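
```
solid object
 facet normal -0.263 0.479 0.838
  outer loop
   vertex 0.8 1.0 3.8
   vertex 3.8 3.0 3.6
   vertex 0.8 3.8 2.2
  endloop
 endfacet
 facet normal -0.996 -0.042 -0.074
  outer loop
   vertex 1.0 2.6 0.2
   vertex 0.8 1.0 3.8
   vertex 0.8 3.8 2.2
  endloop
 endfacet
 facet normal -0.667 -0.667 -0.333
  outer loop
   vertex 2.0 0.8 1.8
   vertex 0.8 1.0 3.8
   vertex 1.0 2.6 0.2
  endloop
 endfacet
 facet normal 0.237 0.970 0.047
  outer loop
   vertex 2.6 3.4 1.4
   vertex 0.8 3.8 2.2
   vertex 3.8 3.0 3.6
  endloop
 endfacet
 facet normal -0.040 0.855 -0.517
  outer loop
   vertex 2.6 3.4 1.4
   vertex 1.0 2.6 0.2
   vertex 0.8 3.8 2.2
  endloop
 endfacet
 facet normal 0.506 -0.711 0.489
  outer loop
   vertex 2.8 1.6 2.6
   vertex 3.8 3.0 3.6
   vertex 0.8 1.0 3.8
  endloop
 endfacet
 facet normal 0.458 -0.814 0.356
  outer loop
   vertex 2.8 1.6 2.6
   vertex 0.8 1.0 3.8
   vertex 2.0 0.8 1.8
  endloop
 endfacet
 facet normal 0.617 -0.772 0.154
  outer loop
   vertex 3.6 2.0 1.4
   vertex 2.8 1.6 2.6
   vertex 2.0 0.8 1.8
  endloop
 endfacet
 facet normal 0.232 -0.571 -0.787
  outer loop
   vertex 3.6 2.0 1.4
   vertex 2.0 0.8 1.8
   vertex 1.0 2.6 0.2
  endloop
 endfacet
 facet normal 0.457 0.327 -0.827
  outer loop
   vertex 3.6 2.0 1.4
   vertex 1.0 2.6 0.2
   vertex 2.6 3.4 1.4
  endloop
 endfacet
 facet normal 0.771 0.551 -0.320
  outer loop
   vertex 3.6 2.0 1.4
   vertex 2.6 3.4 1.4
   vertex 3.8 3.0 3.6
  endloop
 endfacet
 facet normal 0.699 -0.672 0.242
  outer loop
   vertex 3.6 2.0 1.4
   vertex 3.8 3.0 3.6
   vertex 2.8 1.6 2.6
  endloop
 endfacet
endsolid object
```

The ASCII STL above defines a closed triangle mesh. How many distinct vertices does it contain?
8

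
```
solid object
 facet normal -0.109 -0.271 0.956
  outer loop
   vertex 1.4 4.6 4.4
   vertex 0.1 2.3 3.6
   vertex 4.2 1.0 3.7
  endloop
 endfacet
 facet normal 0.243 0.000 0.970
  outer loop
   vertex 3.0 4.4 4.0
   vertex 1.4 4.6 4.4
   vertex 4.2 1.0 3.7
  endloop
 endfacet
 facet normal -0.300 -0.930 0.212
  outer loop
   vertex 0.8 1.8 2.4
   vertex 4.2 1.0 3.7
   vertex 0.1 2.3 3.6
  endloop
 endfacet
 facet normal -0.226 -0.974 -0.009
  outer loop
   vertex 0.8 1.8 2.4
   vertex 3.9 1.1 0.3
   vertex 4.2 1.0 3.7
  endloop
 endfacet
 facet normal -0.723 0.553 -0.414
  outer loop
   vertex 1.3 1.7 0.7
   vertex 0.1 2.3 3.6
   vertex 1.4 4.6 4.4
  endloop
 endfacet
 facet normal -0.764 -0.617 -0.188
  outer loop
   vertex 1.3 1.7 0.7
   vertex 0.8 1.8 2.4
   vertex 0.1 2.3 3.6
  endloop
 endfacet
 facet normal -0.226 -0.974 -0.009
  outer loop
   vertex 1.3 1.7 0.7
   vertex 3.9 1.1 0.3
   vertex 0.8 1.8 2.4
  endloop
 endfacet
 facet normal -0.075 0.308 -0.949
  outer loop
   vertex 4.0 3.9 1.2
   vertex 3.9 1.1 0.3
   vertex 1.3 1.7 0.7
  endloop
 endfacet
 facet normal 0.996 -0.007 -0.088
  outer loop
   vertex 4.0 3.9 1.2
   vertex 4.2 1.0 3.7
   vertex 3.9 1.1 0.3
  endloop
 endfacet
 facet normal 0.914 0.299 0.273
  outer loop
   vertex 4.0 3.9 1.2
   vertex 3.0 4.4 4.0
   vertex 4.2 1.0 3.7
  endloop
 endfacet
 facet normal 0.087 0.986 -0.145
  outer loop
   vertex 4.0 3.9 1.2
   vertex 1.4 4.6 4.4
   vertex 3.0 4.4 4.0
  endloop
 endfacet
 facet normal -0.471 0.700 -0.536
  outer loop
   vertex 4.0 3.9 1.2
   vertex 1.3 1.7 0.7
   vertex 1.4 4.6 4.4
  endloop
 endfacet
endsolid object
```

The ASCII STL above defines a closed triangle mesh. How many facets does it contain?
12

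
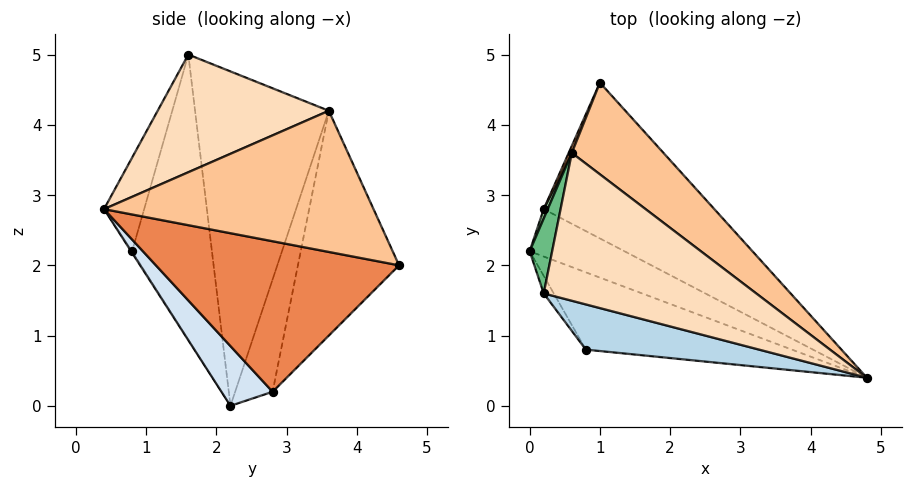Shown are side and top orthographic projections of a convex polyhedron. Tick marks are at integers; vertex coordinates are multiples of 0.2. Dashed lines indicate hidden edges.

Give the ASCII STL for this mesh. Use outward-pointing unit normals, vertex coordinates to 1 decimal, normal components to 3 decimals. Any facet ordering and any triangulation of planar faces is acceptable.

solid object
 facet normal -0.004 -0.844 -0.536
  outer loop
   vertex 0.8 0.8 2.2
   vertex 0.0 2.2 0.0
   vertex 4.8 0.4 2.8
  endloop
 endfacet
 facet normal -0.847 -0.531 -0.030
  outer loop
   vertex 0.8 0.8 2.2
   vertex 0.2 1.6 5.0
   vertex 0.0 2.2 0.0
  endloop
 endfacet
 facet normal -0.133 -0.960 0.246
  outer loop
   vertex 0.8 0.8 2.2
   vertex 4.8 0.4 2.8
   vertex 0.2 1.6 5.0
  endloop
 endfacet
 facet normal 0.530 0.104 -0.842
  outer loop
   vertex 0.2 2.8 0.2
   vertex 4.8 0.4 2.8
   vertex 0.0 2.2 0.0
  endloop
 endfacet
 facet normal 0.602 0.415 -0.682
  outer loop
   vertex 0.2 2.8 0.2
   vertex 1.0 4.6 2.0
   vertex 4.8 0.4 2.8
  endloop
 endfacet
 facet normal -0.918 0.395 0.013
  outer loop
   vertex 0.6 3.6 4.2
   vertex 1.0 4.6 2.0
   vertex 0.2 2.8 0.2
  endloop
 endfacet
 facet normal 0.635 0.653 0.412
  outer loop
   vertex 0.6 3.6 4.2
   vertex 4.8 0.4 2.8
   vertex 1.0 4.6 2.0
  endloop
 endfacet
 facet normal 0.470 0.245 0.848
  outer loop
   vertex 0.6 3.6 4.2
   vertex 0.2 1.6 5.0
   vertex 4.8 0.4 2.8
  endloop
 endfacet
 facet normal -0.973 0.221 0.065
  outer loop
   vertex 0.6 3.6 4.2
   vertex 0.0 2.2 0.0
   vertex 0.2 1.6 5.0
  endloop
 endfacet
 facet normal -0.951 0.306 0.034
  outer loop
   vertex 0.6 3.6 4.2
   vertex 0.2 2.8 0.2
   vertex 0.0 2.2 0.0
  endloop
 endfacet
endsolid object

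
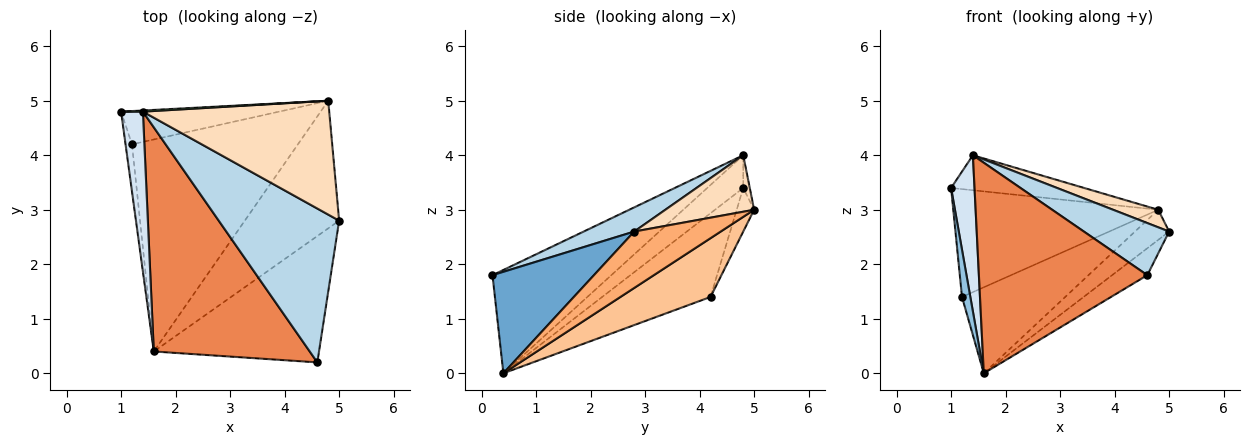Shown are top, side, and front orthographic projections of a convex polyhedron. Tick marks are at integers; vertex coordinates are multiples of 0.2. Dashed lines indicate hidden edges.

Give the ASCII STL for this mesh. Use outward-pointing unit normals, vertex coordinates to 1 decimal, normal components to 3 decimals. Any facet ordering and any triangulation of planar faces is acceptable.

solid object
 facet normal 0.515 0.179 -0.838
  outer loop
   vertex 4.6 0.2 1.8
   vertex 1.6 0.4 0.0
   vertex 5.0 2.8 2.6
  endloop
 endfacet
 facet normal -0.994 -0.076 -0.076
  outer loop
   vertex 1.2 4.2 1.4
   vertex 1.6 0.4 0.0
   vertex 1.0 4.8 3.4
  endloop
 endfacet
 facet normal 0.187 -0.315 0.931
  outer loop
   vertex 1.4 4.8 4.0
   vertex 4.6 0.2 1.8
   vertex 5.0 2.8 2.6
  endloop
 endfacet
 facet normal -0.731 -0.477 0.488
  outer loop
   vertex 1.4 4.8 4.0
   vertex 1.0 4.8 3.4
   vertex 1.6 0.4 0.0
  endloop
 endfacet
 facet normal -0.435 -0.616 0.656
  outer loop
   vertex 1.4 4.8 4.0
   vertex 1.6 0.4 0.0
   vertex 4.6 0.2 1.8
  endloop
 endfacet
 facet normal 0.503 0.199 -0.841
  outer loop
   vertex 4.8 5.0 3.0
   vertex 5.0 2.8 2.6
   vertex 1.6 0.4 0.0
  endloop
 endfacet
 facet normal 0.312 0.357 -0.880
  outer loop
   vertex 4.8 5.0 3.0
   vertex 1.6 0.4 0.0
   vertex 1.2 4.2 1.4
  endloop
 endfacet
 facet normal 0.287 -0.146 0.947
  outer loop
   vertex 4.8 5.0 3.0
   vertex 1.4 4.8 4.0
   vertex 5.0 2.8 2.6
  endloop
 endfacet
 facet normal -0.081 0.952 -0.294
  outer loop
   vertex 4.8 5.0 3.0
   vertex 1.2 4.2 1.4
   vertex 1.0 4.8 3.4
  endloop
 endfacet
 facet normal -0.049 0.998 0.033
  outer loop
   vertex 4.8 5.0 3.0
   vertex 1.0 4.8 3.4
   vertex 1.4 4.8 4.0
  endloop
 endfacet
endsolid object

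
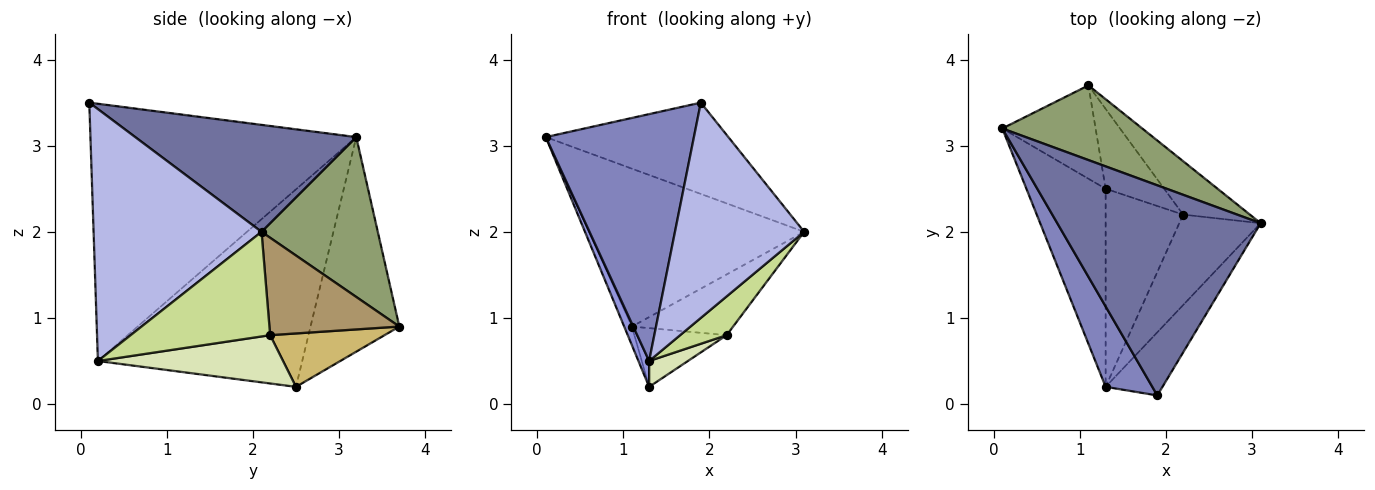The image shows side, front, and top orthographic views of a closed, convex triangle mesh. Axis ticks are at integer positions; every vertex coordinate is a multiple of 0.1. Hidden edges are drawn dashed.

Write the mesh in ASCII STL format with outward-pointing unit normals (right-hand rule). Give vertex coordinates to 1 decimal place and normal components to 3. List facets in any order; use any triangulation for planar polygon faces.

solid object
 facet normal 0.434 0.359 0.826
  outer loop
   vertex 1.9 0.1 3.5
   vertex 3.1 2.1 2.0
   vertex 0.1 3.2 3.1
  endloop
 endfacet
 facet normal -0.863 -0.481 0.157
  outer loop
   vertex 1.3 0.2 0.5
   vertex 1.9 0.1 3.5
   vertex 0.1 3.2 3.1
  endloop
 endfacet
 facet normal -0.927 -0.049 -0.372
  outer loop
   vertex 1.3 0.2 0.5
   vertex 0.1 3.2 3.1
   vertex 1.3 2.5 0.2
  endloop
 endfacet
 facet normal 0.780 -0.600 -0.176
  outer loop
   vertex 1.3 0.2 0.5
   vertex 3.1 2.1 2.0
   vertex 1.9 0.1 3.5
  endloop
 endfacet
 facet normal 0.439 0.812 0.384
  outer loop
   vertex 1.1 3.7 0.9
   vertex 0.1 3.2 3.1
   vertex 3.1 2.1 2.0
  endloop
 endfacet
 facet normal -0.914 0.079 -0.397
  outer loop
   vertex 1.1 3.7 0.9
   vertex 1.3 2.5 0.2
   vertex 0.1 3.2 3.1
  endloop
 endfacet
 facet normal 0.763 -0.254 -0.594
  outer loop
   vertex 2.2 2.2 0.8
   vertex 3.1 2.1 2.0
   vertex 1.3 0.2 0.5
  endloop
 endfacet
 facet normal 0.526 -0.110 -0.844
  outer loop
   vertex 2.2 2.2 0.8
   vertex 1.3 0.2 0.5
   vertex 1.3 2.5 0.2
  endloop
 endfacet
 facet normal 0.694 0.541 -0.475
  outer loop
   vertex 2.2 2.2 0.8
   vertex 1.1 3.7 0.9
   vertex 3.1 2.1 2.0
  endloop
 endfacet
 facet normal 0.592 0.477 -0.649
  outer loop
   vertex 2.2 2.2 0.8
   vertex 1.3 2.5 0.2
   vertex 1.1 3.7 0.9
  endloop
 endfacet
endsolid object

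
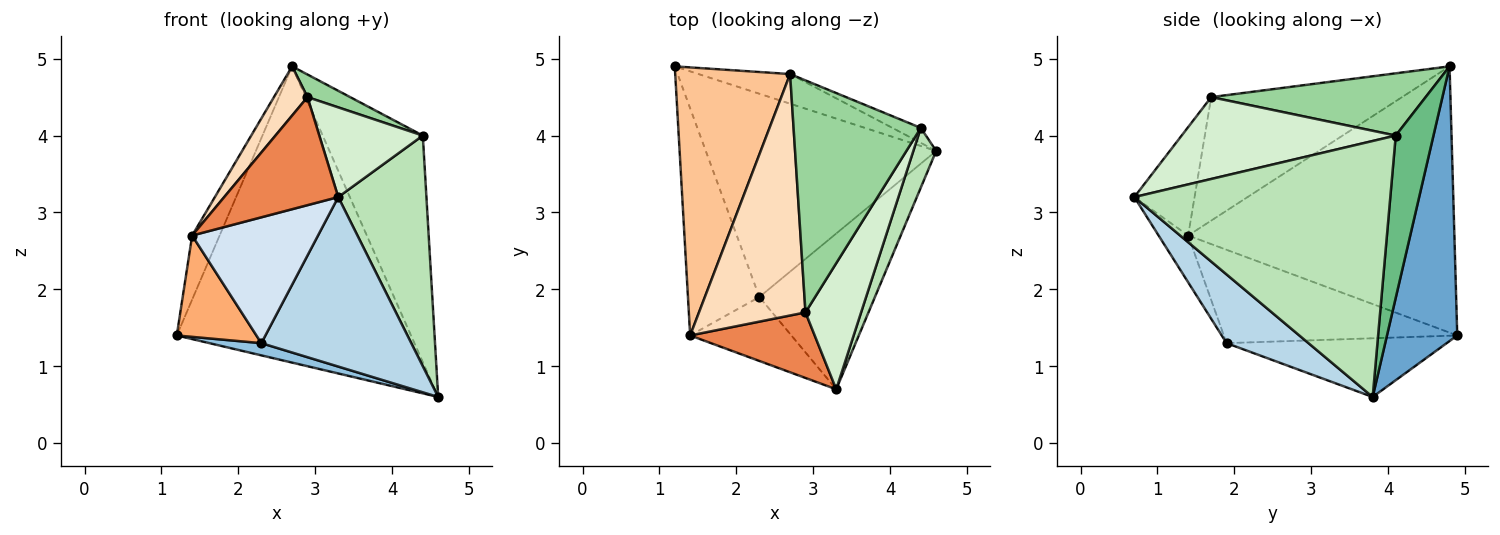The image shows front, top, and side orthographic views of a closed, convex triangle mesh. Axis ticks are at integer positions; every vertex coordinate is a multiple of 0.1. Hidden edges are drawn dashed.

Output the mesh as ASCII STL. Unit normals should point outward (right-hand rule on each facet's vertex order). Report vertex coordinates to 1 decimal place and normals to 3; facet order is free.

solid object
 facet normal 0.286 0.953 -0.095
  outer loop
   vertex 2.7 4.8 4.9
   vertex 4.6 3.8 0.6
   vertex 1.2 4.9 1.4
  endloop
 endfacet
 facet normal -0.246 -0.058 -0.967
  outer loop
   vertex 2.3 1.9 1.3
   vertex 1.2 4.9 1.4
   vertex 4.6 3.8 0.6
  endloop
 endfacet
 facet normal 0.373 -0.683 -0.628
  outer loop
   vertex 2.3 1.9 1.3
   vertex 4.6 3.8 0.6
   vertex 3.3 0.7 3.2
  endloop
 endfacet
 facet normal -0.205 -0.873 -0.443
  outer loop
   vertex 1.4 1.4 2.7
   vertex 2.3 1.9 1.3
   vertex 3.3 0.7 3.2
  endloop
 endfacet
 facet normal -0.411 -0.779 0.473
  outer loop
   vertex 1.4 1.4 2.7
   vertex 3.3 0.7 3.2
   vertex 2.9 1.7 4.5
  endloop
 endfacet
 facet normal -0.767 -0.262 -0.586
  outer loop
   vertex 1.4 1.4 2.7
   vertex 1.2 4.9 1.4
   vertex 2.3 1.9 1.3
  endloop
 endfacet
 facet normal -0.914 0.094 0.394
  outer loop
   vertex 1.4 1.4 2.7
   vertex 2.7 4.8 4.9
   vertex 1.2 4.9 1.4
  endloop
 endfacet
 facet normal -0.751 -0.132 0.647
  outer loop
   vertex 1.4 1.4 2.7
   vertex 2.9 1.7 4.5
   vertex 2.7 4.8 4.9
  endloop
 endfacet
 facet normal 0.352 0.934 -0.062
  outer loop
   vertex 4.4 4.1 4.0
   vertex 4.6 3.8 0.6
   vertex 2.7 4.8 4.9
  endloop
 endfacet
 facet normal 0.438 -0.087 0.895
  outer loop
   vertex 4.4 4.1 4.0
   vertex 2.7 4.8 4.9
   vertex 2.9 1.7 4.5
  endloop
 endfacet
 facet normal 0.942 -0.325 0.084
  outer loop
   vertex 4.4 4.1 4.0
   vertex 3.3 0.7 3.2
   vertex 4.6 3.8 0.6
  endloop
 endfacet
 facet normal 0.768 -0.371 0.522
  outer loop
   vertex 4.4 4.1 4.0
   vertex 2.9 1.7 4.5
   vertex 3.3 0.7 3.2
  endloop
 endfacet
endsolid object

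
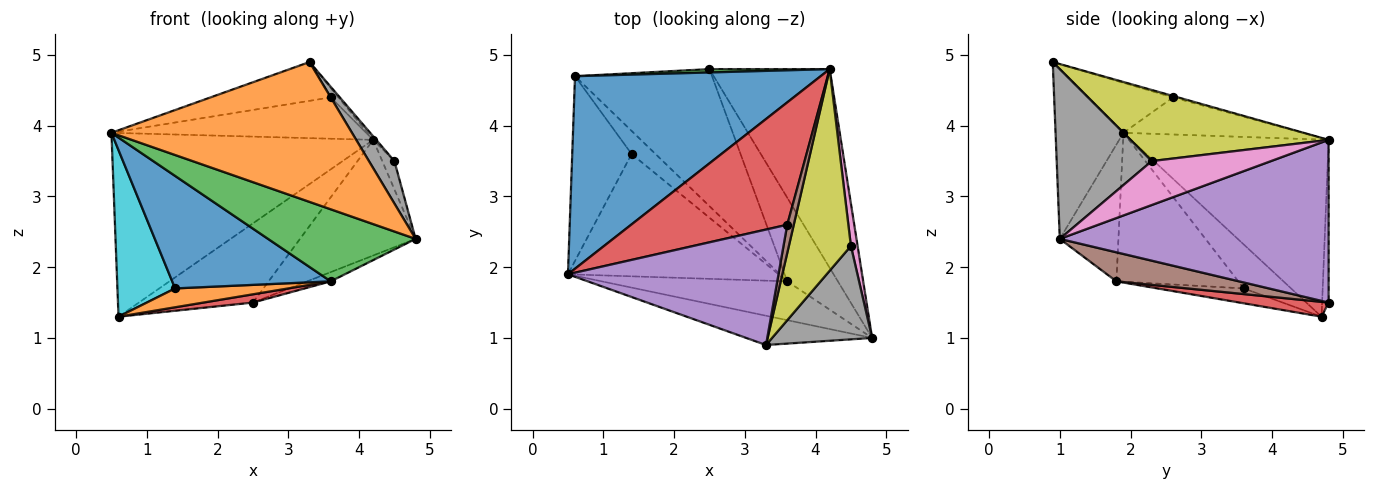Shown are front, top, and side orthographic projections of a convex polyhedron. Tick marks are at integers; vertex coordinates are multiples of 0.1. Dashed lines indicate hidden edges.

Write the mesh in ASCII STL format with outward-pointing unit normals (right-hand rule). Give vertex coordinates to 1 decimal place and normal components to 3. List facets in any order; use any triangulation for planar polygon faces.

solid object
 facet normal -0.462 0.612 0.641
  outer loop
   vertex 0.6 4.7 1.3
   vertex 0.5 1.9 3.9
   vertex 4.2 4.8 3.8
  endloop
 endfacet
 facet normal -0.266 -0.943 -0.198
  outer loop
   vertex 3.3 0.9 4.9
   vertex 0.5 1.9 3.9
   vertex 4.8 1.0 2.4
  endloop
 endfacet
 facet normal -0.330 -0.831 -0.448
  outer loop
   vertex 3.6 1.8 1.8
   vertex 4.8 1.0 2.4
   vertex 0.5 1.9 3.9
  endloop
 endfacet
 facet normal -0.220 0.312 0.924
  outer loop
   vertex 3.6 2.6 4.4
   vertex 4.2 4.8 3.8
   vertex 0.5 1.9 3.9
  endloop
 endfacet
 facet normal -0.219 0.311 0.925
  outer loop
   vertex 3.6 2.6 4.4
   vertex 0.5 1.9 3.9
   vertex 3.3 0.9 4.9
  endloop
 endfacet
 facet normal -0.206 0.309 0.928
  outer loop
   vertex 3.6 2.6 4.4
   vertex 3.3 0.9 4.9
   vertex 4.2 4.8 3.8
  endloop
 endfacet
 facet normal 0.984 0.100 0.150
  outer loop
   vertex 4.5 2.3 3.5
   vertex 4.8 1.0 2.4
   vertex 4.2 4.8 3.8
  endloop
 endfacet
 facet normal 0.839 -0.225 0.495
  outer loop
   vertex 4.5 2.3 3.5
   vertex 3.3 0.9 4.9
   vertex 4.8 1.0 2.4
  endloop
 endfacet
 facet normal 0.753 0.012 0.657
  outer loop
   vertex 4.5 2.3 3.5
   vertex 4.2 4.8 3.8
   vertex 3.3 0.9 4.9
  endloop
 endfacet
 facet normal -0.482 -0.587 -0.651
  outer loop
   vertex 1.4 3.6 1.7
   vertex 0.5 1.9 3.9
   vertex 0.6 4.7 1.3
  endloop
 endfacet
 facet normal -0.462 -0.601 -0.653
  outer loop
   vertex 1.4 3.6 1.7
   vertex 3.6 1.8 1.8
   vertex 0.5 1.9 3.9
  endloop
 endfacet
 facet normal -0.434 -0.570 -0.698
  outer loop
   vertex 1.4 3.6 1.7
   vertex 0.6 4.7 1.3
   vertex 3.6 1.8 1.8
  endloop
 endfacet
 facet normal -0.057 0.997 0.042
  outer loop
   vertex 2.5 4.8 1.5
   vertex 0.6 4.7 1.3
   vertex 4.2 4.8 3.8
  endloop
 endfacet
 facet normal 0.108 -0.060 -0.992
  outer loop
   vertex 2.5 4.8 1.5
   vertex 3.6 1.8 1.8
   vertex 0.6 4.7 1.3
  endloop
 endfacet
 facet normal 0.760 0.327 -0.562
  outer loop
   vertex 2.5 4.8 1.5
   vertex 4.2 4.8 3.8
   vertex 4.8 1.0 2.4
  endloop
 endfacet
 facet normal 0.495 0.095 -0.864
  outer loop
   vertex 2.5 4.8 1.5
   vertex 4.8 1.0 2.4
   vertex 3.6 1.8 1.8
  endloop
 endfacet
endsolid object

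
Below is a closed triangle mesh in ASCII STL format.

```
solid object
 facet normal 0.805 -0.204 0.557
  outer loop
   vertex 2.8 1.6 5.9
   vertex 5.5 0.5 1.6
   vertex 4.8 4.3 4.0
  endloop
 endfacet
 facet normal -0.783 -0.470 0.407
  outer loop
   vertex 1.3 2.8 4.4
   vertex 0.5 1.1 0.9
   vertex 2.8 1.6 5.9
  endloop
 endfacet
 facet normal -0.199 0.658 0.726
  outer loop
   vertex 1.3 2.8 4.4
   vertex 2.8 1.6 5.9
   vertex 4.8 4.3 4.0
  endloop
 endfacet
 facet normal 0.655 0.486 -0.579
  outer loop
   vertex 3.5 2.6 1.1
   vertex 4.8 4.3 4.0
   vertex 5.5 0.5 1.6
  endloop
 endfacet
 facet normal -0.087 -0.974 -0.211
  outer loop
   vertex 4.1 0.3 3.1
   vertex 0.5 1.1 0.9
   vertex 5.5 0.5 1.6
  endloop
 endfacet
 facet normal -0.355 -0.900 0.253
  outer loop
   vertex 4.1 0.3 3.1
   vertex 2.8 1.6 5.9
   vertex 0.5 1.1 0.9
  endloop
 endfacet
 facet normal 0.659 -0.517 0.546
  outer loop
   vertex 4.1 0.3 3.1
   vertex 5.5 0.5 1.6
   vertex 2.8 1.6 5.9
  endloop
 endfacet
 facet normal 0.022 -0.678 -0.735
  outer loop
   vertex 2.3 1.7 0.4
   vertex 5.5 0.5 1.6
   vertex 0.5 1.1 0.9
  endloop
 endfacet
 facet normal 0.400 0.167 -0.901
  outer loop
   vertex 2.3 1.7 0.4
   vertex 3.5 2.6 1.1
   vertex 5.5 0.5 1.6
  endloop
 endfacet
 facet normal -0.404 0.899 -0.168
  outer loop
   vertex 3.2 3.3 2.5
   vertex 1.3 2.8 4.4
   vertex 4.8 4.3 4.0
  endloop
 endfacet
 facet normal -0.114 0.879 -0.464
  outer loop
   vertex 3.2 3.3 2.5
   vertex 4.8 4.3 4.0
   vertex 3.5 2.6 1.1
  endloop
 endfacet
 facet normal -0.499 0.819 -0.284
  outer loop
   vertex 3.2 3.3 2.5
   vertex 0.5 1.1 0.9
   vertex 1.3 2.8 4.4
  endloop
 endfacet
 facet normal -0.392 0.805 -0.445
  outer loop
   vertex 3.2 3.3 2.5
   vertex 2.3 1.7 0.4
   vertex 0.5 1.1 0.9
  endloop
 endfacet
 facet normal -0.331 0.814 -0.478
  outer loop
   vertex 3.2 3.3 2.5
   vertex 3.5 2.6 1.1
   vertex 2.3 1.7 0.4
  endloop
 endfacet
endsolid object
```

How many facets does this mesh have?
14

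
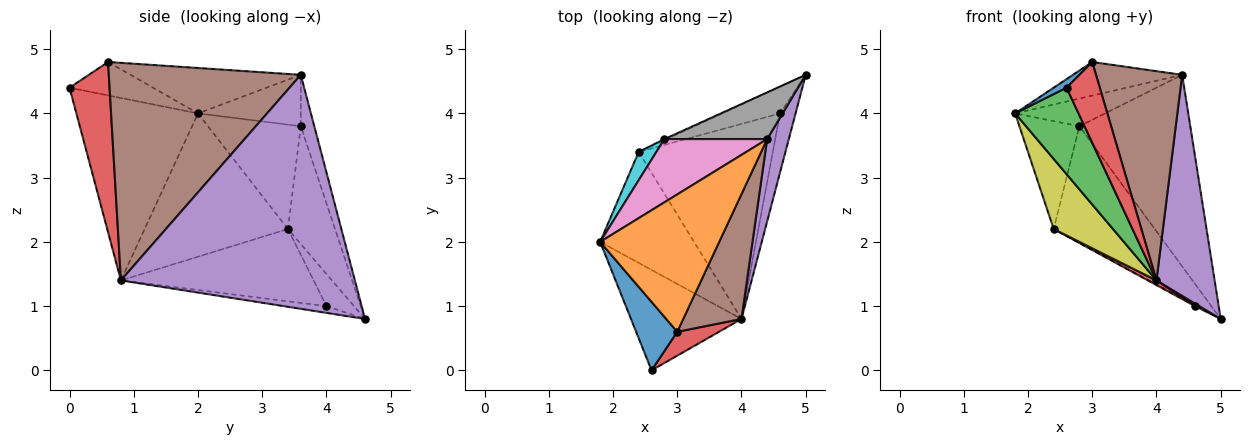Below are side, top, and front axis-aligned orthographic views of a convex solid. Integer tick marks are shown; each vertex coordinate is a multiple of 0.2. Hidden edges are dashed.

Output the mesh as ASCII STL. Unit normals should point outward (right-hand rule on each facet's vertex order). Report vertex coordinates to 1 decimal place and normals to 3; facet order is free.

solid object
 facet normal -0.628 -0.097 0.772
  outer loop
   vertex 3.0 0.6 4.8
   vertex 1.8 2.0 4.0
   vertex 2.6 0.0 4.4
  endloop
 endfacet
 facet normal -0.347 0.223 0.911
  outer loop
   vertex 4.4 3.6 4.6
   vertex 1.8 2.0 4.0
   vertex 3.0 0.6 4.8
  endloop
 endfacet
 facet normal -0.781 -0.407 -0.473
  outer loop
   vertex 4.0 0.8 1.4
   vertex 2.6 0.0 4.4
   vertex 1.8 2.0 4.0
  endloop
 endfacet
 facet normal 0.756 -0.628 0.185
  outer loop
   vertex 4.0 0.8 1.4
   vertex 3.0 0.6 4.8
   vertex 2.6 0.0 4.4
  endloop
 endfacet
 facet normal 0.967 -0.240 0.089
  outer loop
   vertex 4.0 0.8 1.4
   vertex 5.0 4.6 0.8
   vertex 4.4 3.6 4.6
  endloop
 endfacet
 facet normal 0.886 -0.398 0.237
  outer loop
   vertex 4.0 0.8 1.4
   vertex 4.4 3.6 4.6
   vertex 3.0 0.6 4.8
  endloop
 endfacet
 facet normal -0.416 0.364 0.833
  outer loop
   vertex 2.8 3.6 3.8
   vertex 1.8 2.0 4.0
   vertex 4.4 3.6 4.6
  endloop
 endfacet
 facet normal -0.118 0.965 0.235
  outer loop
   vertex 2.8 3.6 3.8
   vertex 4.4 3.6 4.6
   vertex 5.0 4.6 0.8
  endloop
 endfacet
 facet normal -0.790 -0.327 -0.518
  outer loop
   vertex 2.4 3.4 2.2
   vertex 4.0 0.8 1.4
   vertex 1.8 2.0 4.0
  endloop
 endfacet
 facet normal -0.832 0.537 0.141
  outer loop
   vertex 2.4 3.4 2.2
   vertex 1.8 2.0 4.0
   vertex 2.8 3.6 3.8
  endloop
 endfacet
 facet normal -0.422 0.906 -0.008
  outer loop
   vertex 2.4 3.4 2.2
   vertex 2.8 3.6 3.8
   vertex 5.0 4.6 0.8
  endloop
 endfacet
 facet normal -0.398 -0.040 -0.916
  outer loop
   vertex 4.6 4.0 1.0
   vertex 5.0 4.6 0.8
   vertex 4.0 0.8 1.4
  endloop
 endfacet
 facet normal -0.485 0.032 -0.874
  outer loop
   vertex 4.6 4.0 1.0
   vertex 2.4 3.4 2.2
   vertex 5.0 4.6 0.8
  endloop
 endfacet
 facet normal -0.474 -0.021 -0.880
  outer loop
   vertex 4.6 4.0 1.0
   vertex 4.0 0.8 1.4
   vertex 2.4 3.4 2.2
  endloop
 endfacet
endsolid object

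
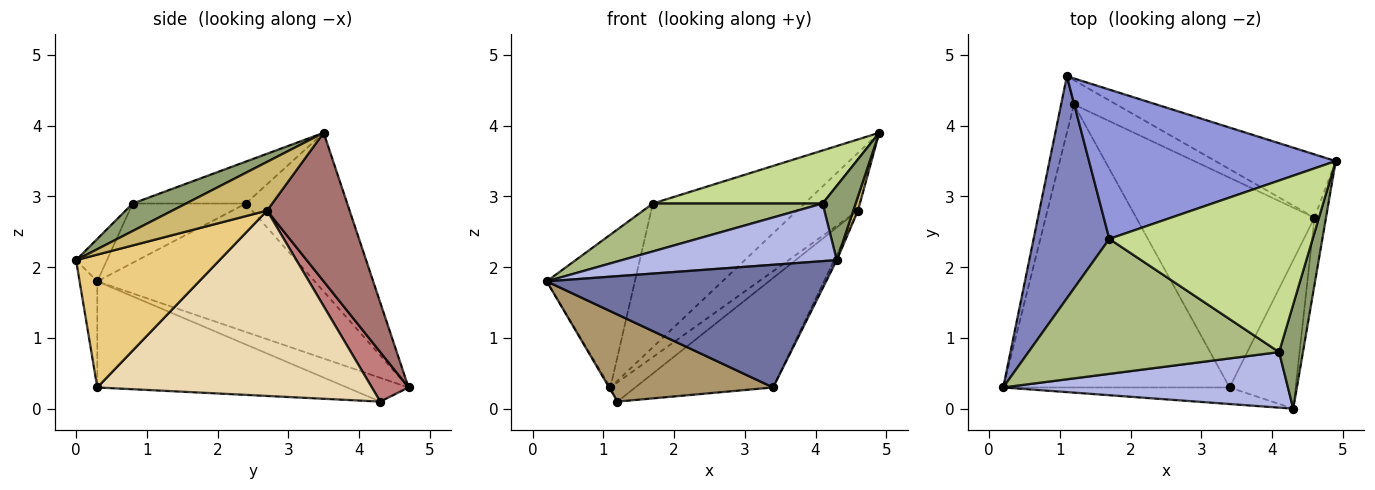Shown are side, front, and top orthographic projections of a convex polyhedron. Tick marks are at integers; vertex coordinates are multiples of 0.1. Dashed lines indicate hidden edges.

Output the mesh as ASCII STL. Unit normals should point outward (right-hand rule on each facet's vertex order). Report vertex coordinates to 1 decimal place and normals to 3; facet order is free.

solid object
 facet normal -0.063 -0.989 -0.134
  outer loop
   vertex 3.4 0.3 0.3
   vertex 4.3 0.0 2.1
   vertex 0.2 0.3 1.8
  endloop
 endfacet
 facet normal -0.813 0.330 0.479
  outer loop
   vertex 1.7 2.4 2.9
   vertex 1.1 4.7 0.3
   vertex 0.2 0.3 1.8
  endloop
 endfacet
 facet normal -0.421 0.629 0.654
  outer loop
   vertex 1.7 2.4 2.9
   vertex 4.9 3.5 3.9
   vertex 1.1 4.7 0.3
  endloop
 endfacet
 facet normal -0.103 -0.716 0.690
  outer loop
   vertex 4.1 0.8 2.9
   vertex 0.2 0.3 1.8
   vertex 4.3 0.0 2.1
  endloop
 endfacet
 facet normal 0.684 -0.423 0.594
  outer loop
   vertex 4.1 0.8 2.9
   vertex 4.3 0.0 2.1
   vertex 4.9 3.5 3.9
  endloop
 endfacet
 facet normal -0.218 -0.326 0.920
  outer loop
   vertex 4.1 0.8 2.9
   vertex 1.7 2.4 2.9
   vertex 0.2 0.3 1.8
  endloop
 endfacet
 facet normal -0.193 -0.290 0.937
  outer loop
   vertex 4.1 0.8 2.9
   vertex 4.9 3.5 3.9
   vertex 1.7 2.4 2.9
  endloop
 endfacet
 facet normal -0.880 0.018 -0.475
  outer loop
   vertex 1.2 4.3 0.1
   vertex 0.2 0.3 1.8
   vertex 1.1 4.7 0.3
  endloop
 endfacet
 facet normal -0.409 -0.268 -0.872
  outer loop
   vertex 1.2 4.3 0.1
   vertex 3.4 0.3 0.3
   vertex 0.2 0.3 1.8
  endloop
 endfacet
 facet normal 0.972 -0.048 -0.230
  outer loop
   vertex 4.6 2.7 2.8
   vertex 4.9 3.5 3.9
   vertex 4.3 0.0 2.1
  endloop
 endfacet
 facet normal 0.895 0.016 -0.445
  outer loop
   vertex 4.6 2.7 2.8
   vertex 4.3 0.0 2.1
   vertex 3.4 0.3 0.3
  endloop
 endfacet
 facet normal 0.678 0.340 -0.652
  outer loop
   vertex 4.6 2.7 2.8
   vertex 3.4 0.3 0.3
   vertex 1.2 4.3 0.1
  endloop
 endfacet
 facet normal 0.674 0.498 -0.546
  outer loop
   vertex 4.6 2.7 2.8
   vertex 1.1 4.7 0.3
   vertex 4.9 3.5 3.9
  endloop
 endfacet
 facet normal 0.675 0.458 -0.579
  outer loop
   vertex 4.6 2.7 2.8
   vertex 1.2 4.3 0.1
   vertex 1.1 4.7 0.3
  endloop
 endfacet
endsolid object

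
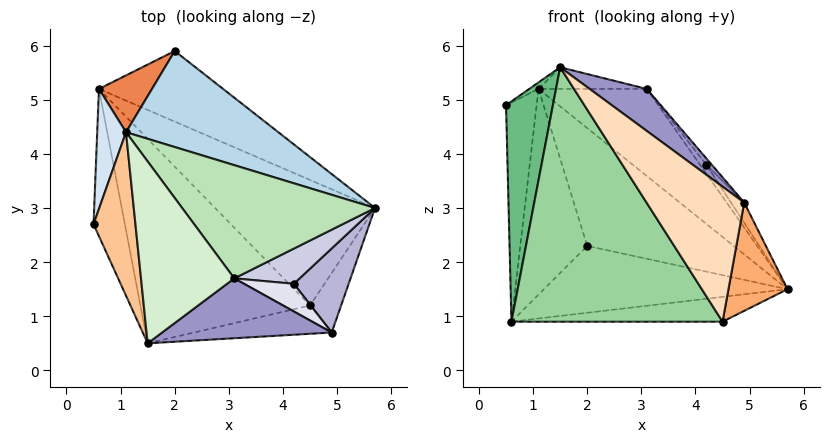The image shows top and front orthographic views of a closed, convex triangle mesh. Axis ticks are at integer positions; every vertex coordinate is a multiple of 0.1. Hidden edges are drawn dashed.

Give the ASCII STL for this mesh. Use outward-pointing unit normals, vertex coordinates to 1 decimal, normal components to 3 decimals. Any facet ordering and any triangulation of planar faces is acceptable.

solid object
 facet normal 0.357 0.642 -0.678
  outer loop
   vertex 0.6 5.2 0.9
   vertex 2.0 5.9 2.3
   vertex 5.7 3.0 1.5
  endloop
 endfacet
 facet normal 0.195 0.190 -0.962
  outer loop
   vertex 0.6 5.2 0.9
   vertex 5.7 3.0 1.5
   vertex 4.5 1.2 0.9
  endloop
 endfacet
 facet normal 0.597 0.622 0.507
  outer loop
   vertex 1.1 4.4 5.2
   vertex 5.7 3.0 1.5
   vertex 2.0 5.9 2.3
  endloop
 endfacet
 facet normal -0.939 0.302 0.165
  outer loop
   vertex 1.1 4.4 5.2
   vertex 0.6 5.2 0.9
   vertex 0.5 2.7 4.9
  endloop
 endfacet
 facet normal -0.599 0.772 0.213
  outer loop
   vertex 1.1 4.4 5.2
   vertex 2.0 5.9 2.3
   vertex 0.6 5.2 0.9
  endloop
 endfacet
 facet normal 0.841 -0.474 -0.261
  outer loop
   vertex 4.9 0.7 3.1
   vertex 4.5 1.2 0.9
   vertex 5.7 3.0 1.5
  endloop
 endfacet
 facet normal -0.522 0.034 0.852
  outer loop
   vertex 1.5 0.5 5.6
   vertex 1.1 4.4 5.2
   vertex 0.5 2.7 4.9
  endloop
 endfacet
 facet normal -0.093 -0.974 -0.205
  outer loop
   vertex 1.5 0.5 5.6
   vertex 4.5 1.2 0.9
   vertex 4.9 0.7 3.1
  endloop
 endfacet
 facet normal -0.821 -0.474 -0.317
  outer loop
   vertex 1.5 0.5 5.6
   vertex 0.5 2.7 4.9
   vertex 0.6 5.2 0.9
  endloop
 endfacet
 facet normal -0.624 -0.609 -0.489
  outer loop
   vertex 1.5 0.5 5.6
   vertex 0.6 5.2 0.9
   vertex 4.5 1.2 0.9
  endloop
 endfacet
 facet normal 0.636 0.471 0.612
  outer loop
   vertex 3.1 1.7 5.2
   vertex 5.7 3.0 1.5
   vertex 1.1 4.4 5.2
  endloop
 endfacet
 facet normal 0.158 0.117 0.981
  outer loop
   vertex 3.1 1.7 5.2
   vertex 1.1 4.4 5.2
   vertex 1.5 0.5 5.6
  endloop
 endfacet
 facet normal 0.536 -0.485 0.691
  outer loop
   vertex 3.1 1.7 5.2
   vertex 1.5 0.5 5.6
   vertex 4.9 0.7 3.1
  endloop
 endfacet
 facet normal 0.786 0.144 0.601
  outer loop
   vertex 4.2 1.6 3.8
   vertex 4.9 0.7 3.1
   vertex 5.7 3.0 1.5
  endloop
 endfacet
 facet normal 0.782 0.154 0.604
  outer loop
   vertex 4.2 1.6 3.8
   vertex 5.7 3.0 1.5
   vertex 3.1 1.7 5.2
  endloop
 endfacet
 facet normal 0.784 0.138 0.606
  outer loop
   vertex 4.2 1.6 3.8
   vertex 3.1 1.7 5.2
   vertex 4.9 0.7 3.1
  endloop
 endfacet
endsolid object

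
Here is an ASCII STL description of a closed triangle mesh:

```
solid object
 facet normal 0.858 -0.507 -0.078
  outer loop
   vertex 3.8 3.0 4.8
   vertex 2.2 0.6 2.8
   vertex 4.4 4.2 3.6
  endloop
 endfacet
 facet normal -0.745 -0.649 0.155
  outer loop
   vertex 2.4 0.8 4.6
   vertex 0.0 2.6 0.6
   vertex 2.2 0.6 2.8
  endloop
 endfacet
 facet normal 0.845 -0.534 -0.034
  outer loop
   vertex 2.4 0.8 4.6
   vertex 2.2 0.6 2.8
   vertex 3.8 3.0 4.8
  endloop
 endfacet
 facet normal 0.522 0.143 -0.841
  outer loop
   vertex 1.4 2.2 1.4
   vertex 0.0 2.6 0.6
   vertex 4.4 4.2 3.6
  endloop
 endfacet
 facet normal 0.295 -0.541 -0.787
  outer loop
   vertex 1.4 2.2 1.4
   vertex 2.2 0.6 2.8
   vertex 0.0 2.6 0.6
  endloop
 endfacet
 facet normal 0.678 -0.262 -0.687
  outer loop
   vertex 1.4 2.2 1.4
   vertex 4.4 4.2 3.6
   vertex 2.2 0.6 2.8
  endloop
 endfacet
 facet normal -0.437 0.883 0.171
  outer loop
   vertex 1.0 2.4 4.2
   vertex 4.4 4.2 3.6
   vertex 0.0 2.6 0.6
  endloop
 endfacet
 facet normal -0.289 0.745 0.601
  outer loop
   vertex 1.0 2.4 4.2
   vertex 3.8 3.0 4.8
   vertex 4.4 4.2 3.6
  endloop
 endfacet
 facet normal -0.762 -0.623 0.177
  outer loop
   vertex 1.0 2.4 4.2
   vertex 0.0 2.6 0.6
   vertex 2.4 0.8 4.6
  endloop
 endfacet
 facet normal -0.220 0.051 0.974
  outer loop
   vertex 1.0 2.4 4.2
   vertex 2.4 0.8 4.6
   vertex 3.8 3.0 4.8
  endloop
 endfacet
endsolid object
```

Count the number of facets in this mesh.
10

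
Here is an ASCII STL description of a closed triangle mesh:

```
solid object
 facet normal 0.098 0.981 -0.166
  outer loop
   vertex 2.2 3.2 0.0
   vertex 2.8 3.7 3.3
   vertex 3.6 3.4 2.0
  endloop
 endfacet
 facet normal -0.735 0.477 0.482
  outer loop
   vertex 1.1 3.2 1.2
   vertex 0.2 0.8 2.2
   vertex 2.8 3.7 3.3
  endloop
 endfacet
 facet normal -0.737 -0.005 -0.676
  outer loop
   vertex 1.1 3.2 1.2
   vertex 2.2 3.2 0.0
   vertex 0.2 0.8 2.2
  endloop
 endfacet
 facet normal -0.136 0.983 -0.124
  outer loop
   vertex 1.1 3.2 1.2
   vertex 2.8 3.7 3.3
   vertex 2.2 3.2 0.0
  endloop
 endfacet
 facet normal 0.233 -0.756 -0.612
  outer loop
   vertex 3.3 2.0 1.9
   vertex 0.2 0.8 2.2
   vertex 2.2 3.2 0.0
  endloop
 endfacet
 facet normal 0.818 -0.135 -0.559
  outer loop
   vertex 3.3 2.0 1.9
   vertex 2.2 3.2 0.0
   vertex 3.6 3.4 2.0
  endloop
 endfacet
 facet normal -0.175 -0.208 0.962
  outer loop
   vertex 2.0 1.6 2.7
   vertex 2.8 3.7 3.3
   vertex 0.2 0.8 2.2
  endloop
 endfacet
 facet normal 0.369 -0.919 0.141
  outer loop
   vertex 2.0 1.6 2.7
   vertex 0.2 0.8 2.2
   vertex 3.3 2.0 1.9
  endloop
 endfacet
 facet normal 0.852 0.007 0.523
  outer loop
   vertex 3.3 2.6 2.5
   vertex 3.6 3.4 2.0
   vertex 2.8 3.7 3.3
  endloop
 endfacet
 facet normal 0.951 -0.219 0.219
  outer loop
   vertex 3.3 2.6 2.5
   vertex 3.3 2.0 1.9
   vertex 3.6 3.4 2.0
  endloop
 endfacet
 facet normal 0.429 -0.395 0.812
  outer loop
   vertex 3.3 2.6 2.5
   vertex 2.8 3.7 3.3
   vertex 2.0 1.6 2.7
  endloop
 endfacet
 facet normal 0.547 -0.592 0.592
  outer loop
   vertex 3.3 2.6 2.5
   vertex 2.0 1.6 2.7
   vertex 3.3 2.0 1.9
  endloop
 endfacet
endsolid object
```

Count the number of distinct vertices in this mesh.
8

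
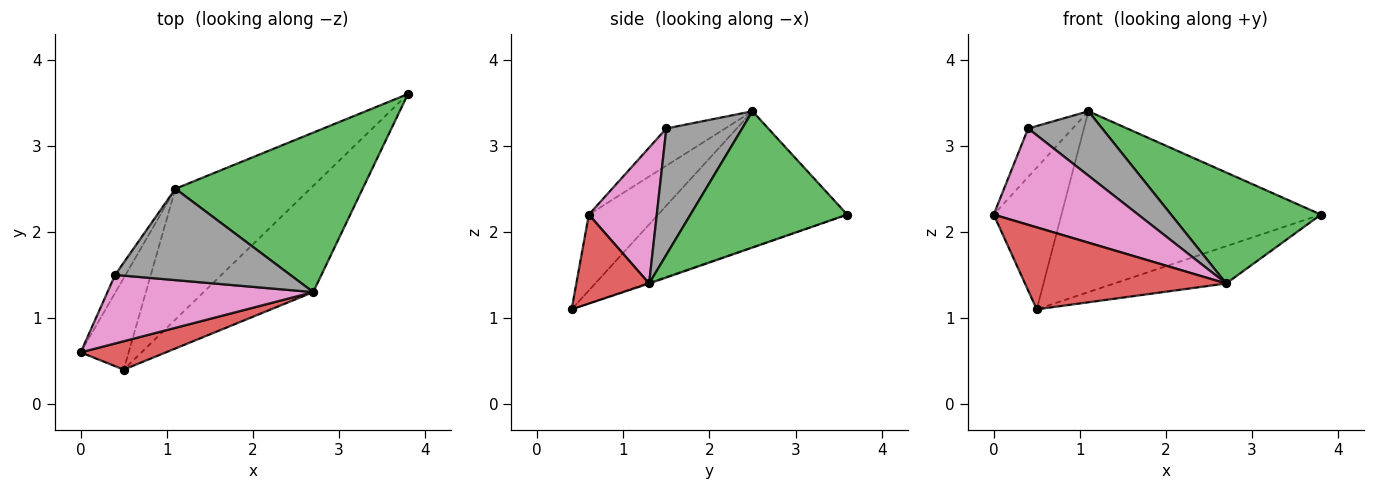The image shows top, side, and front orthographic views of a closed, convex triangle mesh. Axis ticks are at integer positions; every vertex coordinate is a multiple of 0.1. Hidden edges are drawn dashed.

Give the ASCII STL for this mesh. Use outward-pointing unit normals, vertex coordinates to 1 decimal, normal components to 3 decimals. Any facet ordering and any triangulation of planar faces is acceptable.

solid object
 facet normal -0.651 0.637 -0.412
  outer loop
   vertex 0.5 0.4 1.1
   vertex 0.0 0.6 2.2
   vertex 1.1 2.5 3.4
  endloop
 endfacet
 facet normal -0.509 0.698 -0.504
  outer loop
   vertex 0.5 0.4 1.1
   vertex 1.1 2.5 3.4
   vertex 3.8 3.6 2.2
  endloop
 endfacet
 facet normal 0.513 -0.490 0.705
  outer loop
   vertex 2.7 1.3 1.4
   vertex 3.8 3.6 2.2
   vertex 1.1 2.5 3.4
  endloop
 endfacet
 facet normal 0.324 -0.894 0.310
  outer loop
   vertex 2.7 1.3 1.4
   vertex 0.0 0.6 2.2
   vertex 0.5 0.4 1.1
  endloop
 endfacet
 facet normal -0.007 0.331 -0.943
  outer loop
   vertex 2.7 1.3 1.4
   vertex 0.5 0.4 1.1
   vertex 3.8 3.6 2.2
  endloop
 endfacet
 facet normal -0.778 0.589 -0.218
  outer loop
   vertex 0.4 1.5 3.2
   vertex 1.1 2.5 3.4
   vertex 0.0 0.6 2.2
  endloop
 endfacet
 facet normal 0.358 -0.761 0.542
  outer loop
   vertex 0.4 1.5 3.2
   vertex 0.0 0.6 2.2
   vertex 2.7 1.3 1.4
  endloop
 endfacet
 facet normal 0.508 -0.496 0.704
  outer loop
   vertex 0.4 1.5 3.2
   vertex 2.7 1.3 1.4
   vertex 1.1 2.5 3.4
  endloop
 endfacet
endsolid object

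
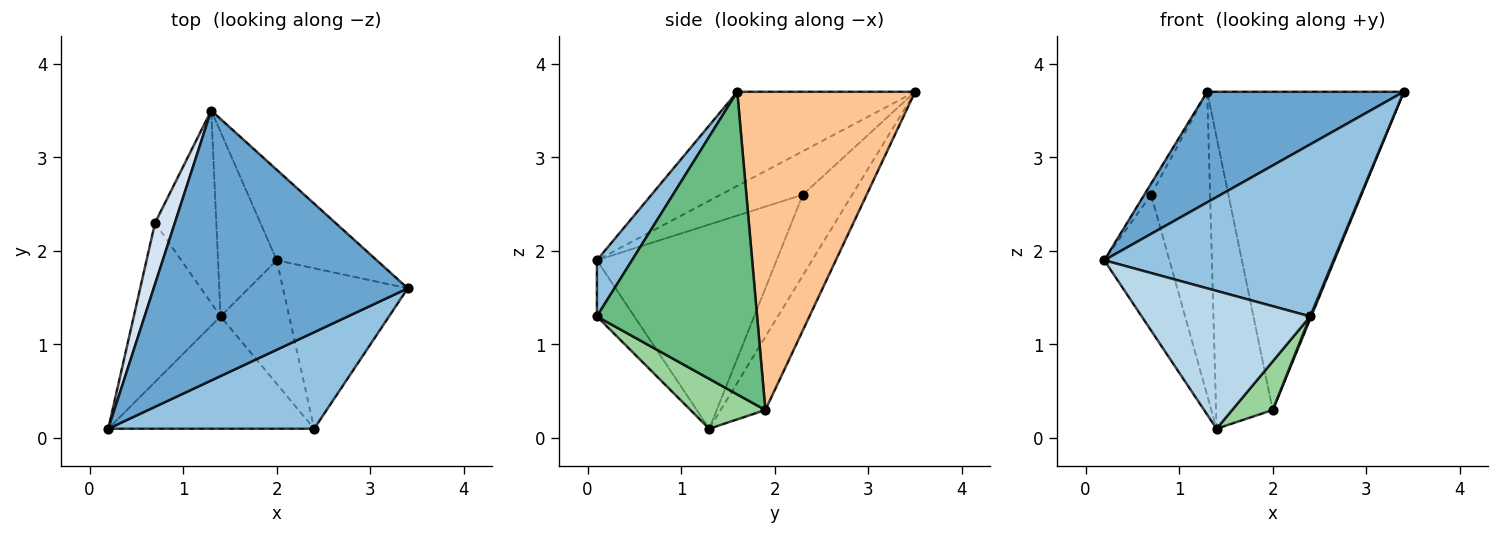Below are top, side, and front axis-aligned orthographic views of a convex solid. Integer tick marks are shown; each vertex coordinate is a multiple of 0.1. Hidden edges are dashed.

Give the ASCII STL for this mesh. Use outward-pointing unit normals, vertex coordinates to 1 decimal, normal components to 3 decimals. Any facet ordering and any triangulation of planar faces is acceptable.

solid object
 facet normal -0.324 -0.358 0.875
  outer loop
   vertex 1.3 3.5 3.7
   vertex 0.2 0.1 1.9
   vertex 3.4 1.6 3.7
  endloop
 endfacet
 facet normal 0.132 -0.864 0.485
  outer loop
   vertex 2.4 0.1 1.3
   vertex 3.4 1.6 3.7
   vertex 0.2 0.1 1.9
  endloop
 endfacet
 facet normal -0.170 -0.764 -0.623
  outer loop
   vertex 2.4 0.1 1.3
   vertex 0.2 0.1 1.9
   vertex 1.4 1.3 0.1
  endloop
 endfacet
 facet normal -0.907 0.075 0.414
  outer loop
   vertex 0.7 2.3 2.6
   vertex 0.2 0.1 1.9
   vertex 1.3 3.5 3.7
  endloop
 endfacet
 facet normal -0.873 0.316 -0.371
  outer loop
   vertex 0.7 2.3 2.6
   vertex 1.4 1.3 0.1
   vertex 0.2 0.1 1.9
  endloop
 endfacet
 facet normal -0.577 0.690 -0.437
  outer loop
   vertex 0.7 2.3 2.6
   vertex 1.3 3.5 3.7
   vertex 1.4 1.3 0.1
  endloop
 endfacet
 facet normal 0.656 0.726 -0.206
  outer loop
   vertex 2.0 1.9 0.3
   vertex 1.3 3.5 3.7
   vertex 3.4 1.6 3.7
  endloop
 endfacet
 facet normal -0.555 0.703 -0.445
  outer loop
   vertex 2.0 1.9 0.3
   vertex 1.4 1.3 0.1
   vertex 1.3 3.5 3.7
  endloop
 endfacet
 facet normal 0.924 -0.006 -0.381
  outer loop
   vertex 2.0 1.9 0.3
   vertex 3.4 1.6 3.7
   vertex 2.4 0.1 1.3
  endloop
 endfacet
 facet normal 0.560 -0.304 -0.771
  outer loop
   vertex 2.0 1.9 0.3
   vertex 2.4 0.1 1.3
   vertex 1.4 1.3 0.1
  endloop
 endfacet
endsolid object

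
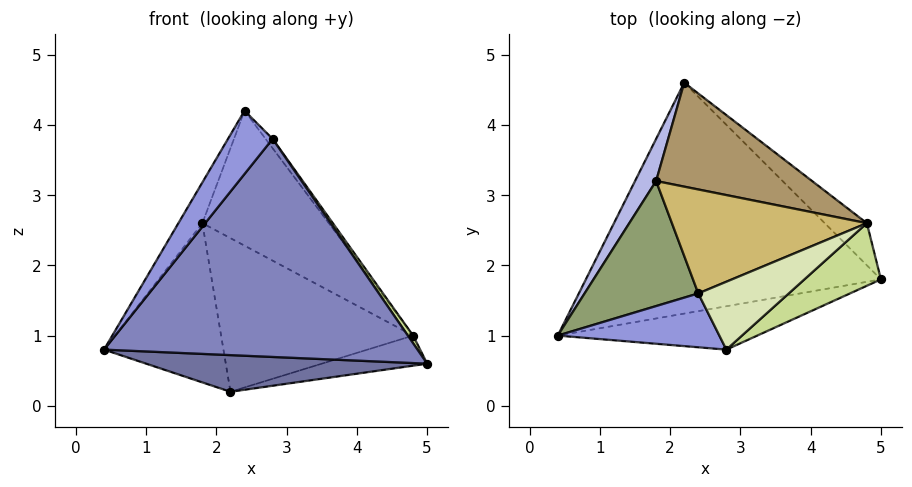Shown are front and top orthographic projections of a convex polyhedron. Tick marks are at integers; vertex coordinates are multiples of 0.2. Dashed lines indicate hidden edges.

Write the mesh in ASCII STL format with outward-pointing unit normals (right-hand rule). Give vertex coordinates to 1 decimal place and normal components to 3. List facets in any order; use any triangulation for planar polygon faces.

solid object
 facet normal -0.016 -0.157 -0.988
  outer loop
   vertex 2.2 4.6 0.2
   vertex 5.0 1.8 0.6
   vertex 0.4 1.0 0.8
  endloop
 endfacet
 facet normal 0.160 -0.968 -0.193
  outer loop
   vertex 2.8 0.8 3.8
   vertex 0.4 1.0 0.8
   vertex 5.0 1.8 0.6
  endloop
 endfacet
 facet normal -0.658 -0.573 0.488
  outer loop
   vertex 2.8 0.8 3.8
   vertex 2.4 1.6 4.2
   vertex 0.4 1.0 0.8
  endloop
 endfacet
 facet normal -0.880 0.460 0.122
  outer loop
   vertex 1.8 3.2 2.6
   vertex 2.2 4.6 0.2
   vertex 0.4 1.0 0.8
  endloop
 endfacet
 facet normal -0.863 0.156 0.480
  outer loop
   vertex 1.8 3.2 2.6
   vertex 0.4 1.0 0.8
   vertex 2.4 1.6 4.2
  endloop
 endfacet
 facet normal 0.572 0.477 -0.667
  outer loop
   vertex 4.8 2.6 1.0
   vertex 5.0 1.8 0.6
   vertex 2.2 4.6 0.2
  endloop
 endfacet
 facet normal 0.832 -0.067 0.551
  outer loop
   vertex 4.8 2.6 1.0
   vertex 2.8 0.8 3.8
   vertex 5.0 1.8 0.6
  endloop
 endfacet
 facet normal 0.784 0.085 0.615
  outer loop
   vertex 4.8 2.6 1.0
   vertex 2.4 1.6 4.2
   vertex 2.8 0.8 3.8
  endloop
 endfacet
 facet normal 0.421 0.751 0.508
  outer loop
   vertex 4.8 2.6 1.0
   vertex 2.2 4.6 0.2
   vertex 1.8 3.2 2.6
  endloop
 endfacet
 facet normal 0.436 0.713 0.550
  outer loop
   vertex 4.8 2.6 1.0
   vertex 1.8 3.2 2.6
   vertex 2.4 1.6 4.2
  endloop
 endfacet
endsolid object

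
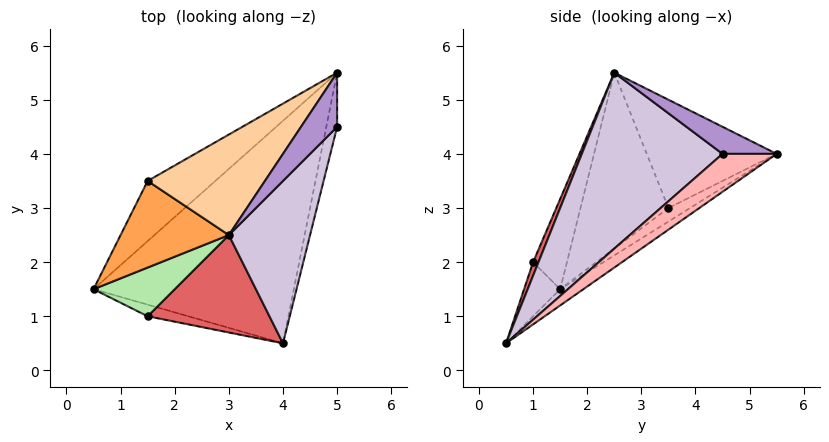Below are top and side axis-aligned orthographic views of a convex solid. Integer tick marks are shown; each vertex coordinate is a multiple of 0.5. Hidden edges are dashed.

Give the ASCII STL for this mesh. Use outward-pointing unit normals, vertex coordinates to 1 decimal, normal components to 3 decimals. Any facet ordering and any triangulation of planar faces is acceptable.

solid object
 facet normal -0.066 0.581 -0.811
  outer loop
   vertex 4.0 0.5 0.5
   vertex 0.5 1.5 1.5
   vertex 5.0 5.5 4.0
  endloop
 endfacet
 facet normal -0.151 0.640 -0.753
  outer loop
   vertex 1.5 3.5 3.0
   vertex 5.0 5.5 4.0
   vertex 0.5 1.5 1.5
  endloop
 endfacet
 facet normal -0.851 0.033 0.524
  outer loop
   vertex 1.5 3.5 3.0
   vertex 0.5 1.5 1.5
   vertex 3.0 2.5 5.5
  endloop
 endfacet
 facet normal -0.525 0.634 0.568
  outer loop
   vertex 1.5 3.5 3.0
   vertex 3.0 2.5 5.5
   vertex 5.0 5.5 4.0
  endloop
 endfacet
 facet normal -0.331 -0.910 -0.248
  outer loop
   vertex 1.5 1.0 2.0
   vertex 0.5 1.5 1.5
   vertex 4.0 0.5 0.5
  endloop
 endfacet
 facet normal -0.575 -0.633 0.518
  outer loop
   vertex 1.5 1.0 2.0
   vertex 3.0 2.5 5.5
   vertex 0.5 1.5 1.5
  endloop
 endfacet
 facet normal 0.042 -0.925 0.378
  outer loop
   vertex 1.5 1.0 2.0
   vertex 4.0 0.5 0.5
   vertex 3.0 2.5 5.5
  endloop
 endfacet
 facet normal 0.962 0.000 -0.275
  outer loop
   vertex 5.0 4.5 4.0
   vertex 4.0 0.5 0.5
   vertex 5.0 5.5 4.0
  endloop
 endfacet
 facet normal 0.600 0.000 0.800
  outer loop
   vertex 5.0 4.5 4.0
   vertex 5.0 5.5 4.0
   vertex 3.0 2.5 5.5
  endloop
 endfacet
 facet normal 0.781 -0.510 0.360
  outer loop
   vertex 5.0 4.5 4.0
   vertex 3.0 2.5 5.5
   vertex 4.0 0.5 0.5
  endloop
 endfacet
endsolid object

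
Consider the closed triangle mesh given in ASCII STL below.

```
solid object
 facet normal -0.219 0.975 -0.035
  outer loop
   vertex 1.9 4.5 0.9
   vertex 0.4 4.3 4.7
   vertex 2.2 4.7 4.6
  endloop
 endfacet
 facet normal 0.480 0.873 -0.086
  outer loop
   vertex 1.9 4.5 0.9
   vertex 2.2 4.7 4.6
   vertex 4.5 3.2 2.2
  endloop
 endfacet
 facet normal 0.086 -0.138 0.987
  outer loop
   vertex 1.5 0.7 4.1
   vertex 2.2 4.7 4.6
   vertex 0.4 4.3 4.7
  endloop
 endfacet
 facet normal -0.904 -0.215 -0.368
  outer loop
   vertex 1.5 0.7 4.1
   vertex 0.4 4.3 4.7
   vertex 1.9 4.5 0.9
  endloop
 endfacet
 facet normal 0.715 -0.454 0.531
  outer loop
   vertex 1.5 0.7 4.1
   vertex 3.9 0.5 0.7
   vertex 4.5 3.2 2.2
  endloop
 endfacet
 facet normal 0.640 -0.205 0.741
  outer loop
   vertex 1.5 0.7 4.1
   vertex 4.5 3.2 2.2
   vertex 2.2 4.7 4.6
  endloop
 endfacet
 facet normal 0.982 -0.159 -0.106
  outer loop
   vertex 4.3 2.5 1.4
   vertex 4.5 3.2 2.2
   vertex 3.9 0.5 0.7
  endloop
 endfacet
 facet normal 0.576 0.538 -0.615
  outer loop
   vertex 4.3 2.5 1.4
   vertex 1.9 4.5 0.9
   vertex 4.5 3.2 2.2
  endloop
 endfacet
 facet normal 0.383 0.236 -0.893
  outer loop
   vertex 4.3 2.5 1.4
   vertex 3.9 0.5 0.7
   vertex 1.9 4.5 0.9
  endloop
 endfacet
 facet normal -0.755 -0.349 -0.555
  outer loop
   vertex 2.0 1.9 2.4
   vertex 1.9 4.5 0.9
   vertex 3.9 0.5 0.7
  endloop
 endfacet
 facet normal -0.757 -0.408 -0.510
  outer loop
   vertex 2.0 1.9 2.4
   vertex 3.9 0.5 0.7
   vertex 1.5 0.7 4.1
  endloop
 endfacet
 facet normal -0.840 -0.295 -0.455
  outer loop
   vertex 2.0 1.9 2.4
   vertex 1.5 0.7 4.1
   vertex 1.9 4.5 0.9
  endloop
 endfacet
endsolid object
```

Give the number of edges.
18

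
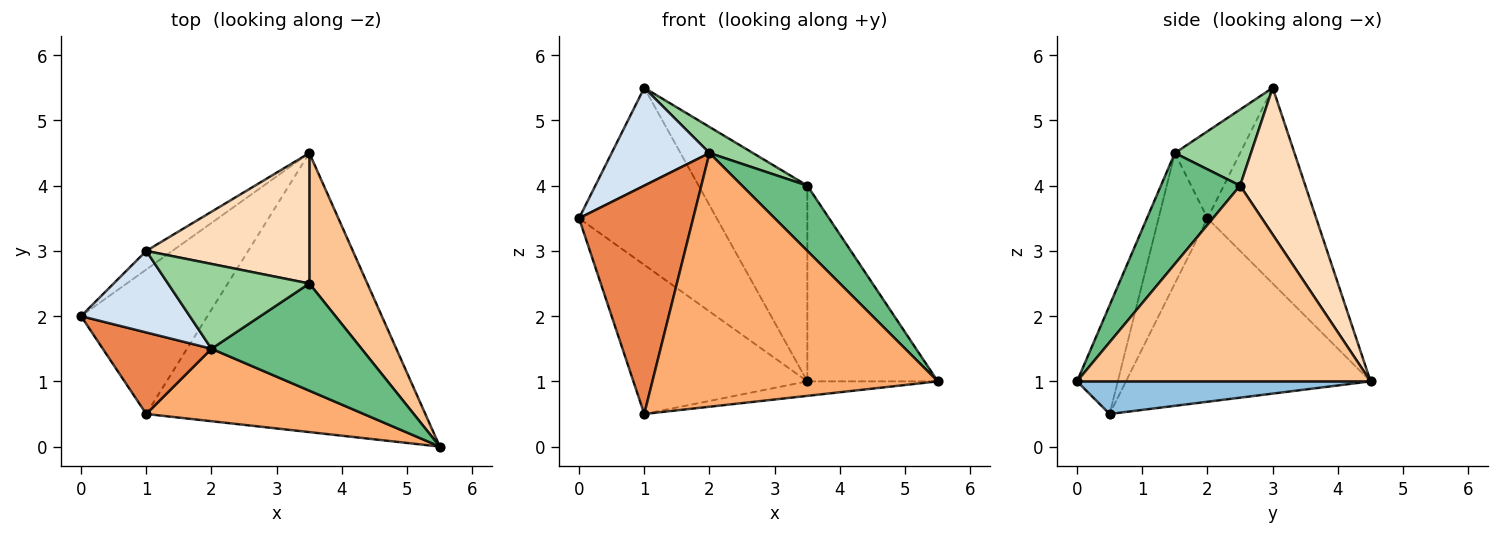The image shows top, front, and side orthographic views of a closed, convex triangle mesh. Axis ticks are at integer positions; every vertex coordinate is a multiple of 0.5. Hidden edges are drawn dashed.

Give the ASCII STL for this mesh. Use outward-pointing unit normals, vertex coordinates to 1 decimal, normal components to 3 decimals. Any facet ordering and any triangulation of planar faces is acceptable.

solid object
 facet normal -0.711 0.505 -0.490
  outer loop
   vertex 1.0 0.5 0.5
   vertex 0.0 2.0 3.5
   vertex 3.5 4.5 1.0
  endloop
 endfacet
 facet normal 0.116 0.052 -0.992
  outer loop
   vertex 1.0 0.5 0.5
   vertex 3.5 4.5 1.0
   vertex 5.5 0.0 1.0
  endloop
 endfacet
 facet normal -0.618 0.782 -0.082
  outer loop
   vertex 1.0 3.0 5.5
   vertex 3.5 4.5 1.0
   vertex 0.0 2.0 3.5
  endloop
 endfacet
 facet normal -0.456 -0.684 0.570
  outer loop
   vertex 2.0 1.5 4.5
   vertex 1.0 3.0 5.5
   vertex 0.0 2.0 3.5
  endloop
 endfacet
 facet normal -0.374 -0.873 0.312
  outer loop
   vertex 2.0 1.5 4.5
   vertex 0.0 2.0 3.5
   vertex 1.0 0.5 0.5
  endloop
 endfacet
 facet normal -0.136 -0.953 0.272
  outer loop
   vertex 2.0 1.5 4.5
   vertex 1.0 0.5 0.5
   vertex 5.5 0.0 1.0
  endloop
 endfacet
 facet normal 0.882 0.392 0.261
  outer loop
   vertex 3.5 2.5 4.0
   vertex 5.5 0.0 1.0
   vertex 3.5 4.5 1.0
  endloop
 endfacet
 facet normal 0.447 0.744 0.496
  outer loop
   vertex 3.5 2.5 4.0
   vertex 3.5 4.5 1.0
   vertex 1.0 3.0 5.5
  endloop
 endfacet
 facet normal 0.534 -0.440 0.722
  outer loop
   vertex 3.5 2.5 4.0
   vertex 2.0 1.5 4.5
   vertex 5.5 0.0 1.0
  endloop
 endfacet
 facet normal 0.458 -0.261 0.850
  outer loop
   vertex 3.5 2.5 4.0
   vertex 1.0 3.0 5.5
   vertex 2.0 1.5 4.5
  endloop
 endfacet
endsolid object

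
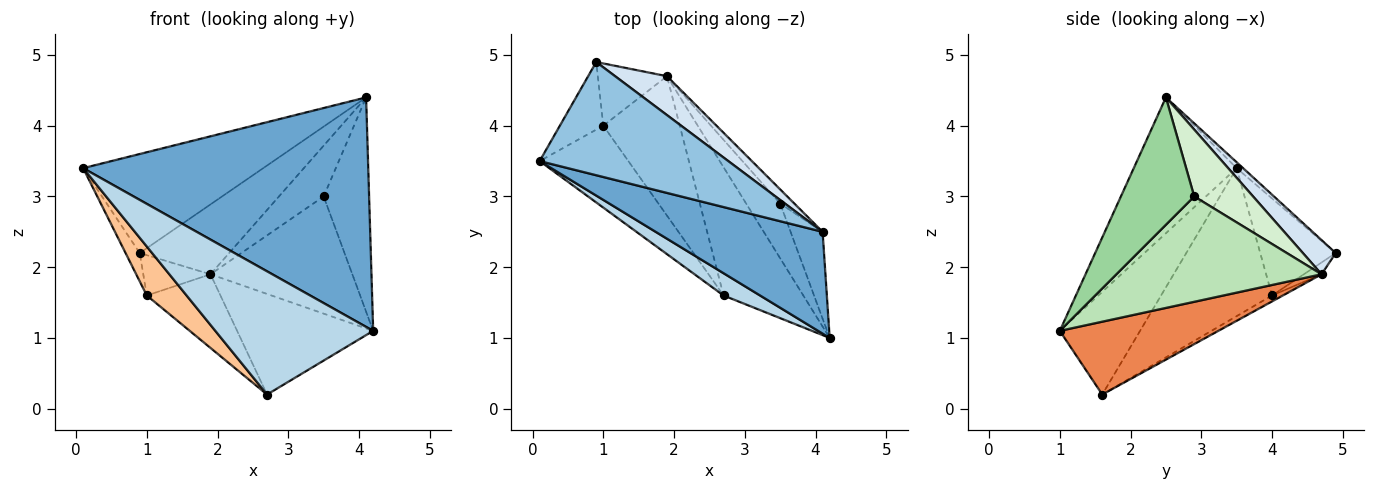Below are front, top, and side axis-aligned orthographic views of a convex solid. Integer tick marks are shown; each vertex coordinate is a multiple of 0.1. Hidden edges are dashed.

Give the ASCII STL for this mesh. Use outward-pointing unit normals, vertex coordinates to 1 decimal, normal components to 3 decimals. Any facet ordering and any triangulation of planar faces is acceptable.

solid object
 facet normal -0.313 -0.868 0.385
  outer loop
   vertex 4.1 2.5 4.4
   vertex 0.1 3.5 3.4
   vertex 4.2 1.0 1.1
  endloop
 endfacet
 facet normal -0.024 0.658 0.752
  outer loop
   vertex 4.1 2.5 4.4
   vertex 0.9 4.9 2.2
   vertex 0.1 3.5 3.4
  endloop
 endfacet
 facet normal -0.447 -0.880 0.159
  outer loop
   vertex 2.7 1.6 0.2
   vertex 4.2 1.0 1.1
   vertex 0.1 3.5 3.4
  endloop
 endfacet
 facet normal 0.305 0.832 0.463
  outer loop
   vertex 1.9 4.7 1.9
   vertex 0.9 4.9 2.2
   vertex 4.1 2.5 4.4
  endloop
 endfacet
 facet normal 0.584 0.501 -0.639
  outer loop
   vertex 1.9 4.7 1.9
   vertex 4.2 1.0 1.1
   vertex 2.7 1.6 0.2
  endloop
 endfacet
 facet normal -0.900 0.169 -0.403
  outer loop
   vertex 1.0 4.0 1.6
   vertex 0.1 3.5 3.4
   vertex 0.9 4.9 2.2
  endloop
 endfacet
 facet normal -0.820 -0.294 -0.492
  outer loop
   vertex 1.0 4.0 1.6
   vertex 2.7 1.6 0.2
   vertex 0.1 3.5 3.4
  endloop
 endfacet
 facet normal -0.142 0.538 -0.831
  outer loop
   vertex 1.0 4.0 1.6
   vertex 0.9 4.9 2.2
   vertex 1.9 4.7 1.9
  endloop
 endfacet
 facet normal -0.068 0.466 -0.882
  outer loop
   vertex 1.0 4.0 1.6
   vertex 1.9 4.7 1.9
   vertex 2.7 1.6 0.2
  endloop
 endfacet
 facet normal 0.831 0.515 -0.209
  outer loop
   vertex 3.5 2.9 3.0
   vertex 4.1 2.5 4.4
   vertex 4.2 1.0 1.1
  endloop
 endfacet
 facet normal 0.795 0.550 -0.257
  outer loop
   vertex 3.5 2.9 3.0
   vertex 4.2 1.0 1.1
   vertex 1.9 4.7 1.9
  endloop
 endfacet
 facet normal 0.785 0.596 -0.166
  outer loop
   vertex 3.5 2.9 3.0
   vertex 1.9 4.7 1.9
   vertex 4.1 2.5 4.4
  endloop
 endfacet
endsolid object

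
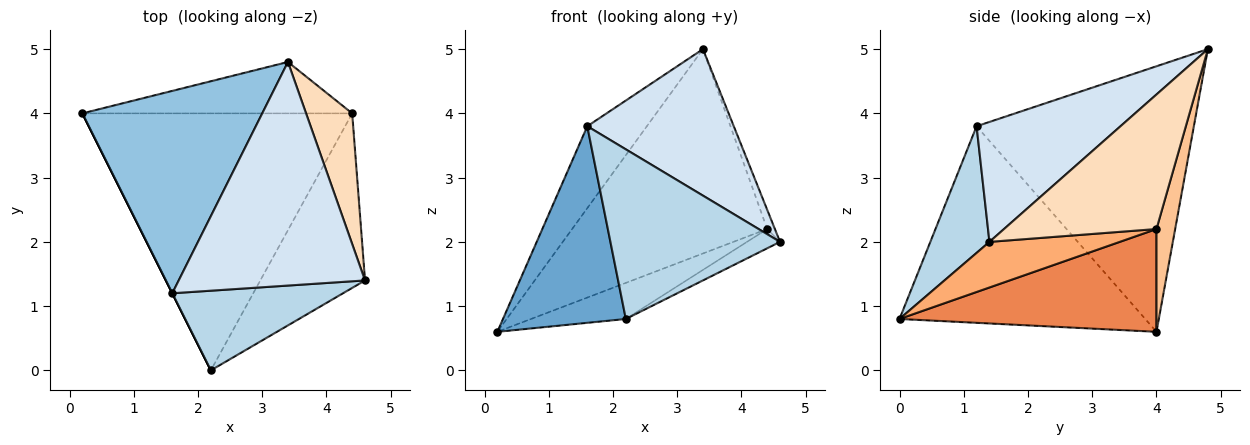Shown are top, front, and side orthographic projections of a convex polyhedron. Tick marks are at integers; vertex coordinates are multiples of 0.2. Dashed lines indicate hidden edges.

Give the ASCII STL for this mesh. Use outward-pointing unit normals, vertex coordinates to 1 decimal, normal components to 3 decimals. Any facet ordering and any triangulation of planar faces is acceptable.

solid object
 facet normal -0.894 -0.447 0.000
  outer loop
   vertex 1.6 1.2 3.8
   vertex 0.2 4.0 0.6
   vertex 2.2 0.0 0.8
  endloop
 endfacet
 facet normal -0.807 0.221 0.547
  outer loop
   vertex 1.6 1.2 3.8
   vertex 3.4 4.8 5.0
   vertex 0.2 4.0 0.6
  endloop
 endfacet
 facet normal 0.301 -0.863 0.405
  outer loop
   vertex 1.6 1.2 3.8
   vertex 2.2 0.0 0.8
   vertex 4.6 1.4 2.0
  endloop
 endfacet
 facet normal 0.474 -0.483 0.736
  outer loop
   vertex 1.6 1.2 3.8
   vertex 4.6 1.4 2.0
   vertex 3.4 4.8 5.0
  endloop
 endfacet
 facet normal 0.353 0.130 -0.927
  outer loop
   vertex 4.4 4.0 2.2
   vertex 2.2 0.0 0.8
   vertex 0.2 4.0 0.6
  endloop
 endfacet
 facet normal 0.397 0.101 -0.912
  outer loop
   vertex 4.4 4.0 2.2
   vertex 4.6 1.4 2.0
   vertex 2.2 0.0 0.8
  endloop
 endfacet
 facet normal 0.093 0.966 -0.243
  outer loop
   vertex 4.4 4.0 2.2
   vertex 0.2 4.0 0.6
   vertex 3.4 4.8 5.0
  endloop
 endfacet
 facet normal 0.945 0.048 0.324
  outer loop
   vertex 4.4 4.0 2.2
   vertex 3.4 4.8 5.0
   vertex 4.6 1.4 2.0
  endloop
 endfacet
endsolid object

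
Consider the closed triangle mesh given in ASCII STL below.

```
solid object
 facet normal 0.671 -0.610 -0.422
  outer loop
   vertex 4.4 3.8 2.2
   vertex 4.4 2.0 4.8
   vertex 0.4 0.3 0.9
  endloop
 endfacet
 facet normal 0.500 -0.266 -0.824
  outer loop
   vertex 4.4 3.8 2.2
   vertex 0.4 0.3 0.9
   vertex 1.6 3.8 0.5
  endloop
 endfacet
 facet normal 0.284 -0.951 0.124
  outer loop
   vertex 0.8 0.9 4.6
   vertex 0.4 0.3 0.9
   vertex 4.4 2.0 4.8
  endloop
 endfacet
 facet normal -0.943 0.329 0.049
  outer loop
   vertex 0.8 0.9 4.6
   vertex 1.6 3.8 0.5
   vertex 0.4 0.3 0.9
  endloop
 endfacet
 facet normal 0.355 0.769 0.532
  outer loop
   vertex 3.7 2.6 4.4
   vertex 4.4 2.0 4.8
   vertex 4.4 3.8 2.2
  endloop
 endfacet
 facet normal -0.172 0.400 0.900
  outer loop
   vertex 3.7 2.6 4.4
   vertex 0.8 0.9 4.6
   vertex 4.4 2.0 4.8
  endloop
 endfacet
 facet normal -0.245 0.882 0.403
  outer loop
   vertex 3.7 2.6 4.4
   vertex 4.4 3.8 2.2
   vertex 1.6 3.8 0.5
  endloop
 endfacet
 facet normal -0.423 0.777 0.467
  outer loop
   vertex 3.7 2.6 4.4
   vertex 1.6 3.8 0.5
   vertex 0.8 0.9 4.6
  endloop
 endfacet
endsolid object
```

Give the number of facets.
8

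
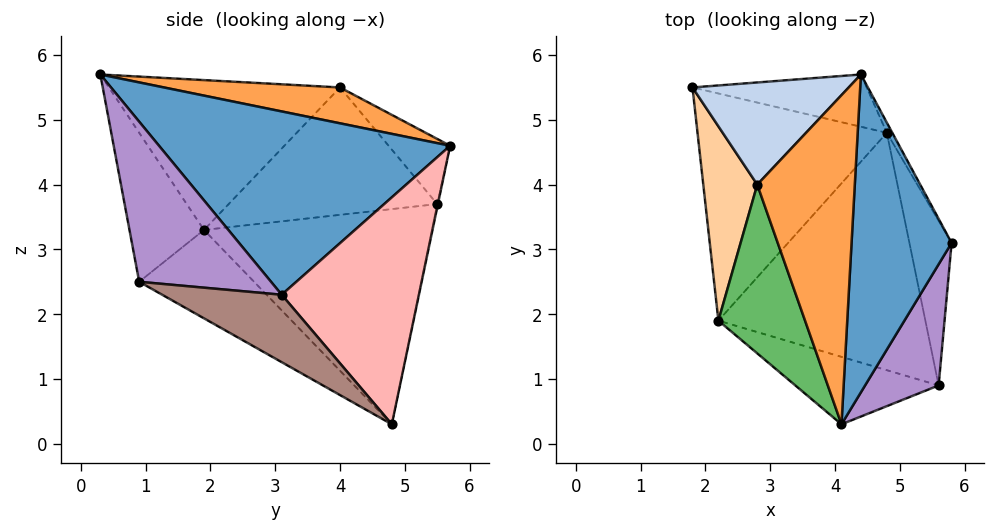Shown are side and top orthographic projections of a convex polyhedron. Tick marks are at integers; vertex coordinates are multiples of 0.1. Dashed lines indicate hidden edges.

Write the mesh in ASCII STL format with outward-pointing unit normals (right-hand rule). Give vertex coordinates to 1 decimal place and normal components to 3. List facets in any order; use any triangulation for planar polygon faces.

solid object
 facet normal 0.877 0.049 0.479
  outer loop
   vertex 4.4 5.7 4.6
   vertex 4.1 0.3 5.7
   vertex 5.8 3.1 2.3
  endloop
 endfacet
 facet normal -0.293 0.648 0.703
  outer loop
   vertex 2.8 4.0 5.5
   vertex 4.4 5.7 4.6
   vertex 1.8 5.5 3.7
  endloop
 endfacet
 facet normal 0.340 0.170 0.925
  outer loop
   vertex 2.8 4.0 5.5
   vertex 4.1 0.3 5.7
   vertex 4.4 5.7 4.6
  endloop
 endfacet
 facet normal -0.911 -0.144 0.386
  outer loop
   vertex 2.8 4.0 5.5
   vertex 1.8 5.5 3.7
   vertex 2.2 1.9 3.3
  endloop
 endfacet
 facet normal -0.834 -0.267 0.482
  outer loop
   vertex 2.8 4.0 5.5
   vertex 2.2 1.9 3.3
   vertex 4.1 0.3 5.7
  endloop
 endfacet
 facet normal -0.751 -0.010 -0.660
  outer loop
   vertex 4.8 4.8 0.3
   vertex 2.2 1.9 3.3
   vertex 1.8 5.5 3.7
  endloop
 endfacet
 facet normal -0.004 0.979 -0.205
  outer loop
   vertex 4.8 4.8 0.3
   vertex 1.8 5.5 3.7
   vertex 4.4 5.7 4.6
  endloop
 endfacet
 facet normal 0.872 0.488 -0.021
  outer loop
   vertex 4.8 4.8 0.3
   vertex 4.4 5.7 4.6
   vertex 5.8 3.1 2.3
  endloop
 endfacet
 facet normal 0.908 -0.045 0.417
  outer loop
   vertex 5.6 0.9 2.5
   vertex 5.8 3.1 2.3
   vertex 4.1 0.3 5.7
  endloop
 endfacet
 facet normal -0.336 -0.884 -0.323
  outer loop
   vertex 5.6 0.9 2.5
   vertex 4.1 0.3 5.7
   vertex 2.2 1.9 3.3
  endloop
 endfacet
 facet normal 0.841 -0.124 -0.526
  outer loop
   vertex 5.6 0.9 2.5
   vertex 4.8 4.8 0.3
   vertex 5.8 3.1 2.3
  endloop
 endfacet
 facet normal -0.337 -0.514 -0.789
  outer loop
   vertex 5.6 0.9 2.5
   vertex 2.2 1.9 3.3
   vertex 4.8 4.8 0.3
  endloop
 endfacet
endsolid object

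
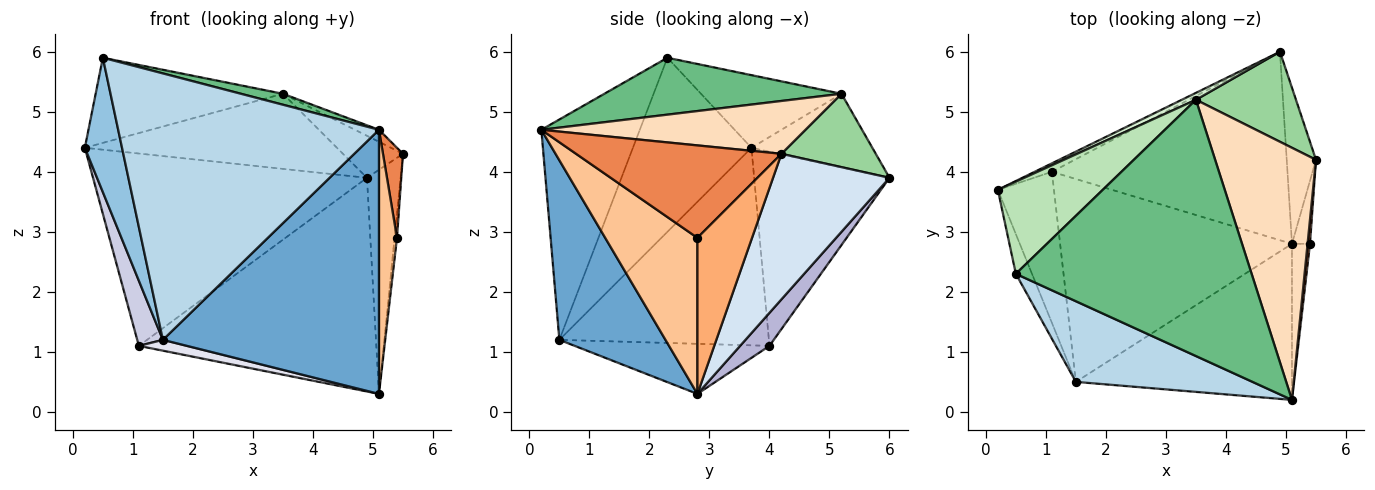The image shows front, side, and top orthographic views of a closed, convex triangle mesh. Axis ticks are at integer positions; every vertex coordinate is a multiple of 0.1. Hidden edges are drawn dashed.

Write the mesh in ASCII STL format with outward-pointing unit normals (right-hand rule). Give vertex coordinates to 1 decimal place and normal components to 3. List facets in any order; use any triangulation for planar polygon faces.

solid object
 facet normal 0.389 -0.793 -0.469
  outer loop
   vertex 1.5 0.5 1.2
   vertex 5.1 2.8 0.3
   vertex 5.1 0.2 4.7
  endloop
 endfacet
 facet normal -0.950 -0.298 -0.088
  outer loop
   vertex 0.5 2.3 5.9
   vertex 0.2 3.7 4.4
   vertex 1.5 0.5 1.2
  endloop
 endfacet
 facet normal -0.340 -0.900 0.272
  outer loop
   vertex 0.5 2.3 5.9
   vertex 1.5 0.5 1.2
   vertex 5.1 0.2 4.7
  endloop
 endfacet
 facet normal 0.943 0.272 -0.190
  outer loop
   vertex 4.9 6.0 3.9
   vertex 5.5 4.2 4.3
   vertex 5.1 2.8 0.3
  endloop
 endfacet
 facet normal 0.995 -0.097 0.026
  outer loop
   vertex 5.4 2.8 2.9
   vertex 5.5 4.2 4.3
   vertex 5.1 0.2 4.7
  endloop
 endfacet
 facet normal 0.992 0.044 -0.115
  outer loop
   vertex 5.4 2.8 2.9
   vertex 5.1 2.8 0.3
   vertex 5.5 4.2 4.3
  endloop
 endfacet
 facet normal 0.975 -0.190 -0.113
  outer loop
   vertex 5.4 2.8 2.9
   vertex 5.1 0.2 4.7
   vertex 5.1 2.8 0.3
  endloop
 endfacet
 facet normal 0.464 0.042 0.885
  outer loop
   vertex 3.5 5.2 5.3
   vertex 5.1 0.2 4.7
   vertex 5.5 4.2 4.3
  endloop
 endfacet
 facet normal 0.234 -0.042 0.971
  outer loop
   vertex 3.5 5.2 5.3
   vertex 0.5 2.3 5.9
   vertex 5.1 0.2 4.7
  endloop
 endfacet
 facet normal 0.553 0.352 0.755
  outer loop
   vertex 3.5 5.2 5.3
   vertex 5.5 4.2 4.3
   vertex 4.9 6.0 3.9
  endloop
 endfacet
 facet normal -0.453 0.605 0.655
  outer loop
   vertex 3.5 5.2 5.3
   vertex 0.2 3.7 4.4
   vertex 0.5 2.3 5.9
  endloop
 endfacet
 facet normal -0.431 0.899 0.083
  outer loop
   vertex 3.5 5.2 5.3
   vertex 4.9 6.0 3.9
   vertex 0.2 3.7 4.4
  endloop
 endfacet
 facet normal -0.443 0.896 -0.039
  outer loop
   vertex 1.1 4.0 1.1
   vertex 0.2 3.7 4.4
   vertex 4.9 6.0 3.9
  endloop
 endfacet
 facet normal 0.092 0.747 -0.659
  outer loop
   vertex 1.1 4.0 1.1
   vertex 4.9 6.0 3.9
   vertex 5.1 2.8 0.3
  endloop
 endfacet
 facet normal -0.955 -0.117 -0.271
  outer loop
   vertex 1.1 4.0 1.1
   vertex 1.5 0.5 1.2
   vertex 0.2 3.7 4.4
  endloop
 endfacet
 facet normal -0.211 -0.052 -0.976
  outer loop
   vertex 1.1 4.0 1.1
   vertex 5.1 2.8 0.3
   vertex 1.5 0.5 1.2
  endloop
 endfacet
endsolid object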